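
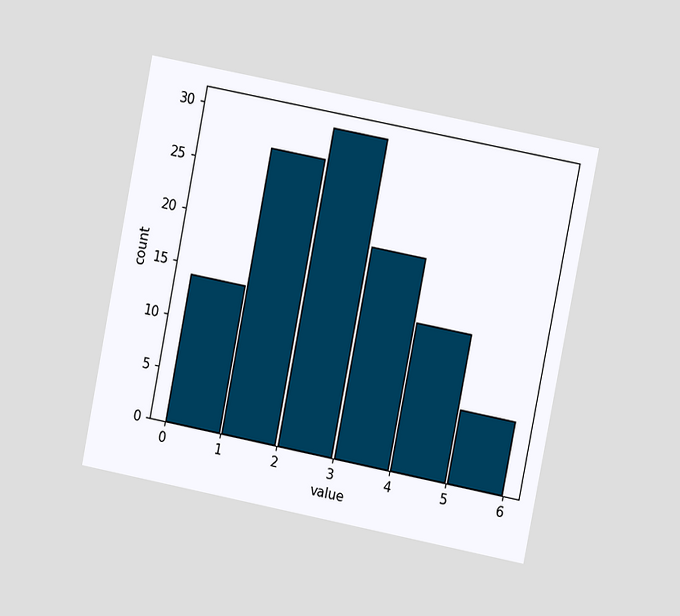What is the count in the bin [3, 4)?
The chart is tilted about 11° clockwise and viewed at a slight angle. The [3, 4) bin has height 20.

20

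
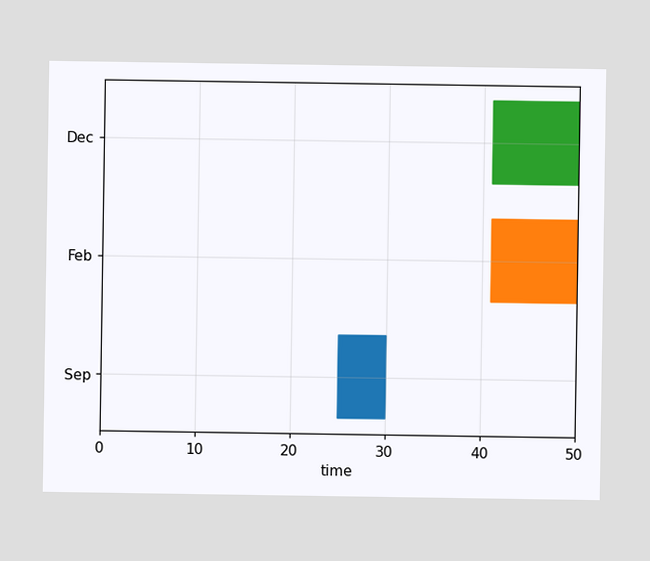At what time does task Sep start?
The Sep bar begins at t=25.

25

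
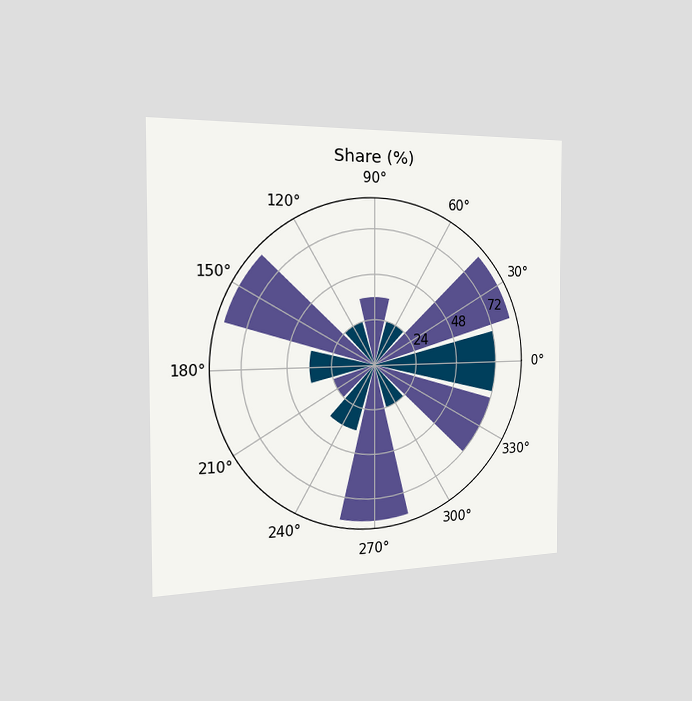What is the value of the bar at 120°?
24%

The chart is viewed slightly from the left. The bar at 120° reaches 24% on the radial axis.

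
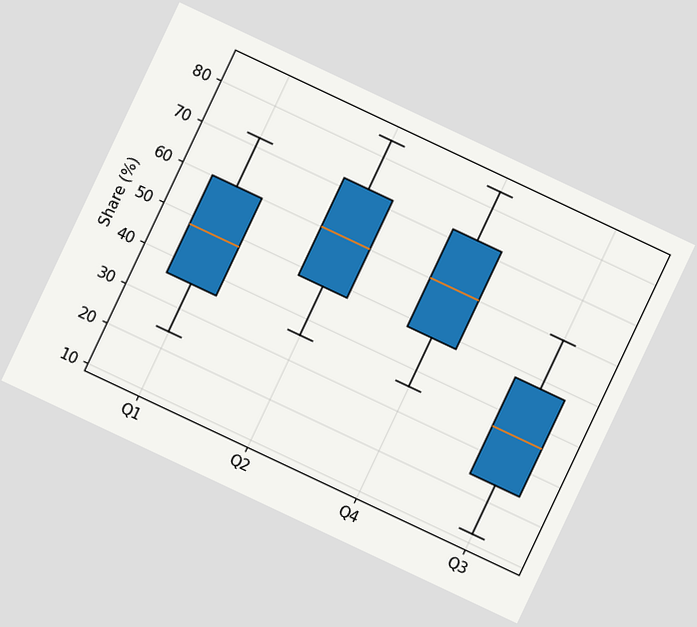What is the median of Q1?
The chart is tilted about 25° clockwise. The median line in the Q1 box sits at 48%.

48%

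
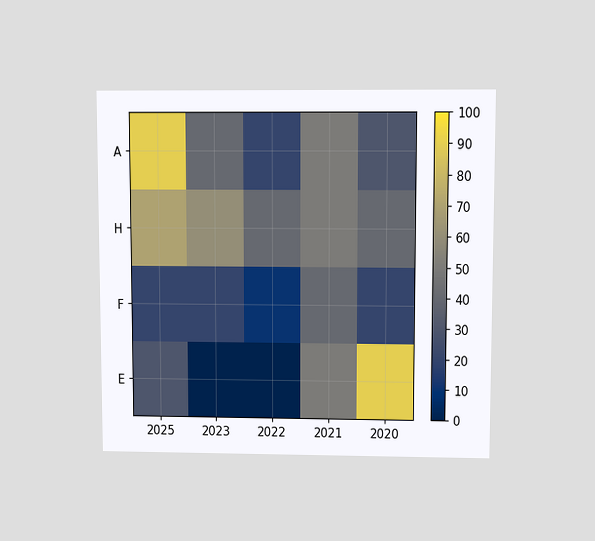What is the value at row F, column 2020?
20

The chart is viewed at a slight angle. Matching cell (F, 2020) against the colorbar gives 20.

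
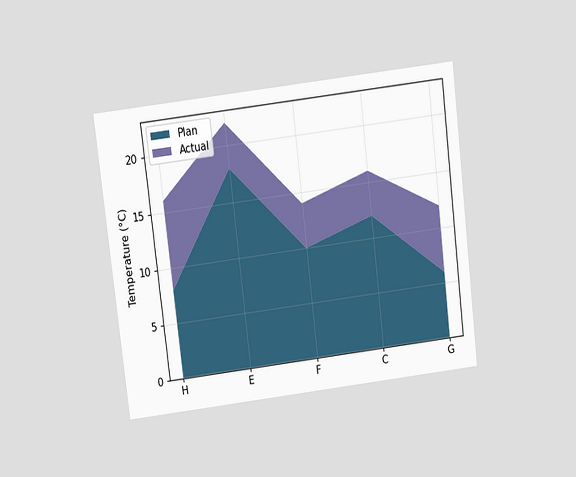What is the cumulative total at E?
The chart is tilted about 7° counter-clockwise and viewed slightly from above. The stacked total at E reaches 22°C.

22°C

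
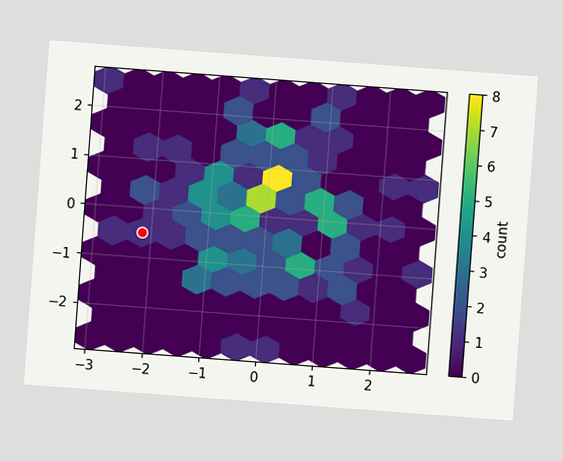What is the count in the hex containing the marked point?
1

The chart is tilted about 4° clockwise. The marked hex reads 1 on the colorbar.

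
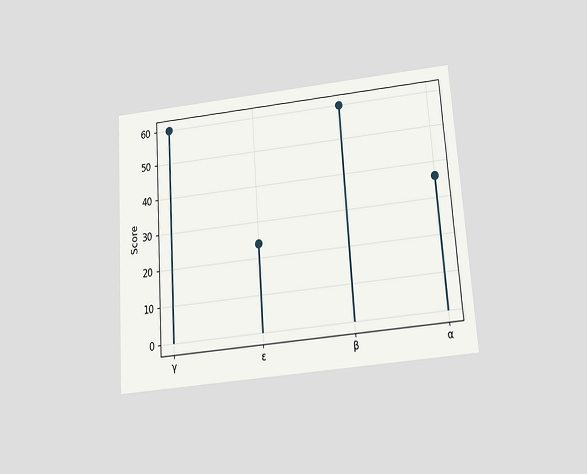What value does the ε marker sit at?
24

The chart is tilted about 4° counter-clockwise and viewed slightly from below. The ε marker sits at 24.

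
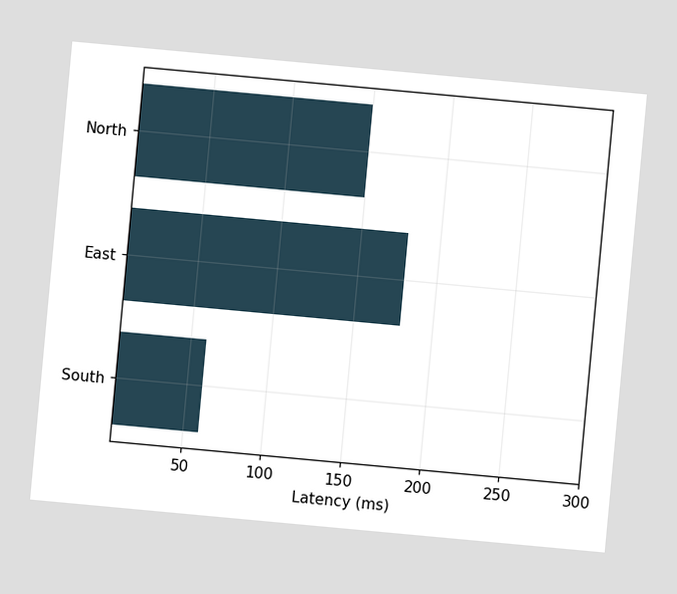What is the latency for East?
The chart is tilted about 5° clockwise. Reading along the chart's x-axis, the East bar reaches 180ms.

180ms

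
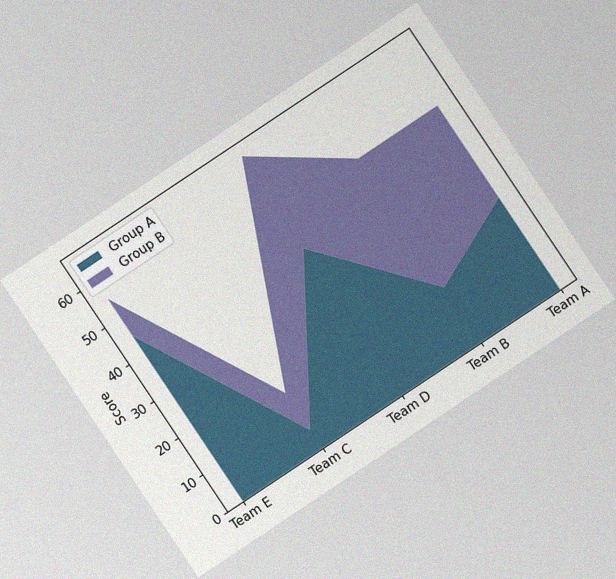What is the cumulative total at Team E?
The chart is tilted about 34° counter-clockwise, with some photo noise. The stacked total at Team E reaches 55.

55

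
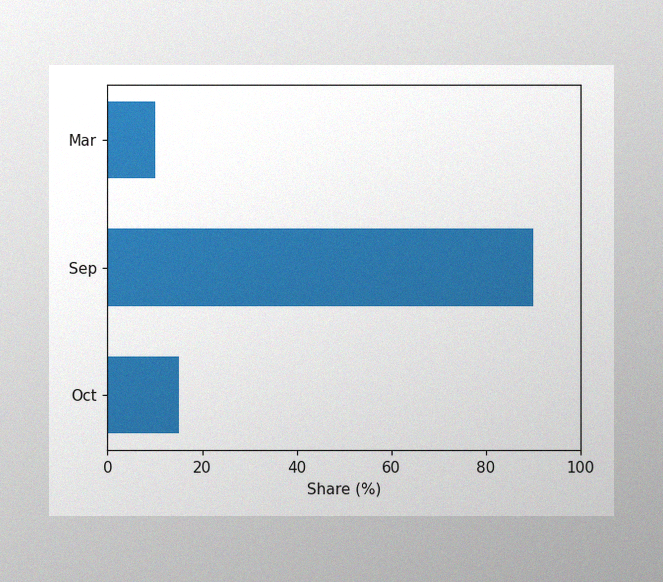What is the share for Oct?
The image has some photo noise and uneven lighting. Reading along the chart's x-axis, the Oct bar reaches 15%.

15%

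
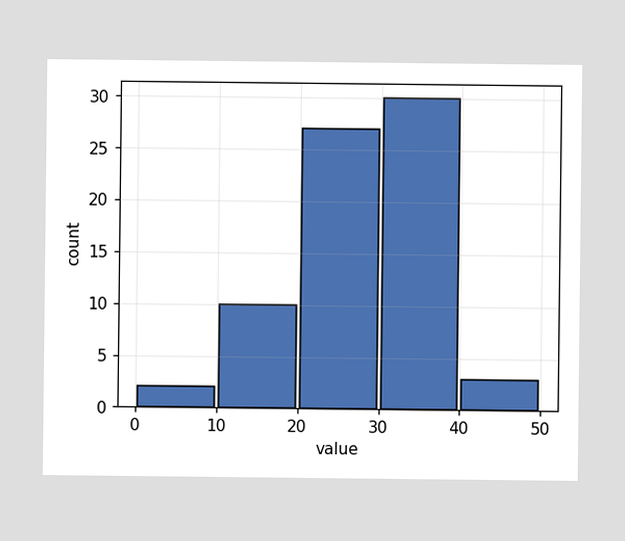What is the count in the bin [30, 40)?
30

The [30, 40) bin has height 30.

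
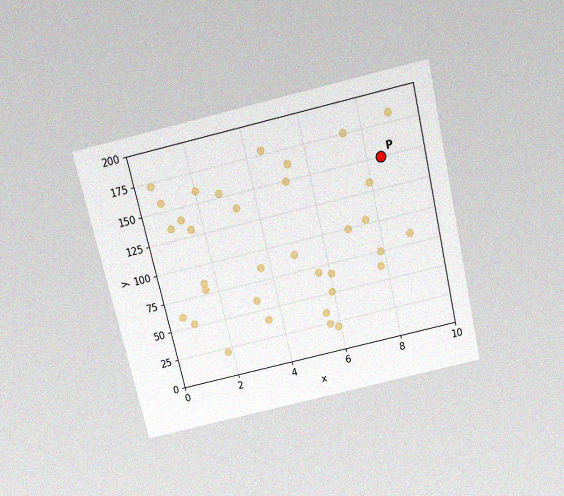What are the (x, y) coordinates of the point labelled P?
The chart is tilted about 13° counter-clockwise and viewed slightly from above, with some photo noise. Following the gridlines from P to each axis, P sits at (8.5, 150).

(8.5, 150)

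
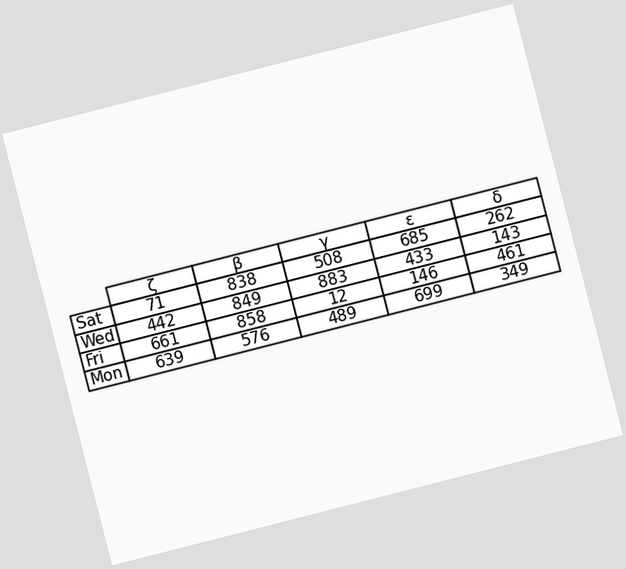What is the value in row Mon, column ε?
The chart is tilted about 14° counter-clockwise. The (Mon, ε) cell reads 699.

699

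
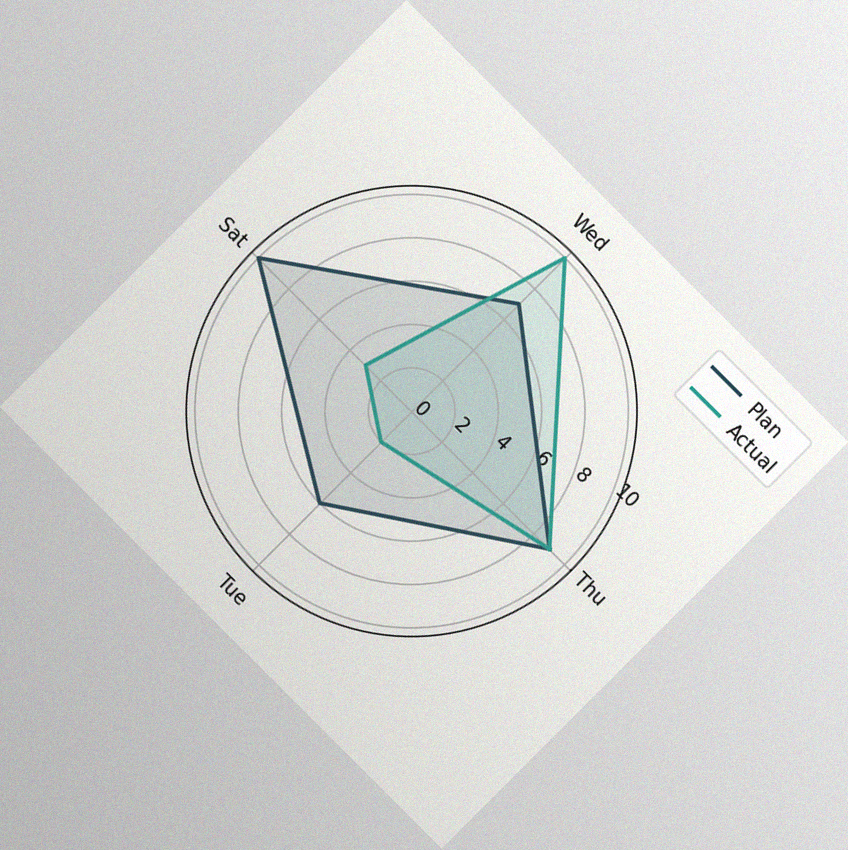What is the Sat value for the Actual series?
The chart is tilted about 45° clockwise, with some photo noise. On the Sat axis, Actual reaches 3.

3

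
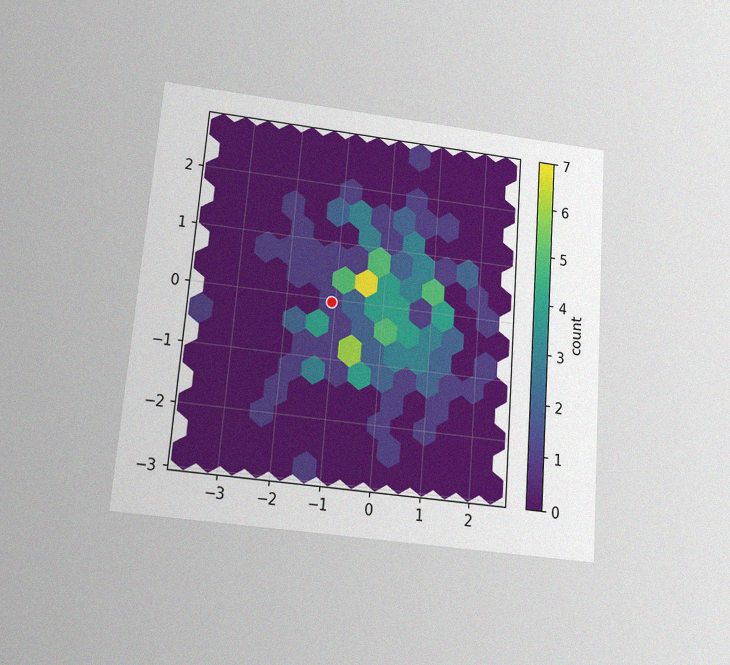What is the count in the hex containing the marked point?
The chart is tilted about 5° clockwise and viewed slightly from below, with some photo noise. The marked hex reads 1 on the colorbar.

1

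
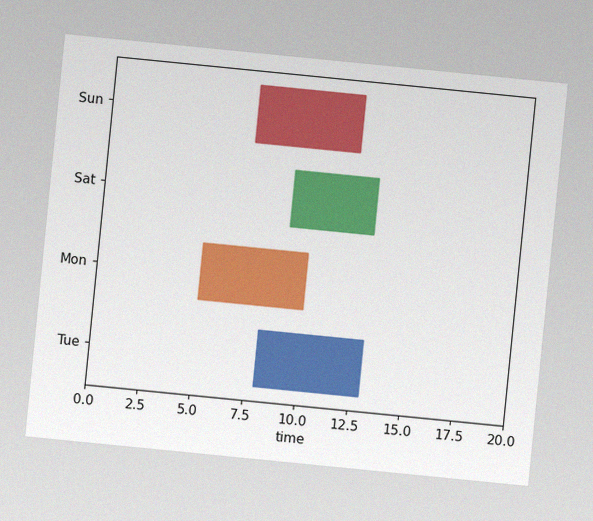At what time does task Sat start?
9

The chart is tilted about 6° clockwise, with some photo noise. The Sat bar begins at t=9.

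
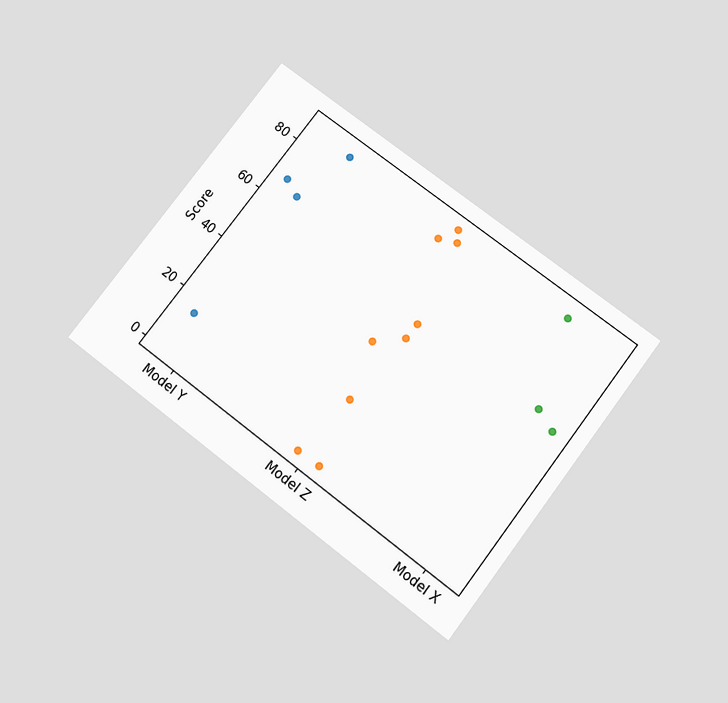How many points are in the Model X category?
The chart is tilted about 37° clockwise and viewed slightly from below. Counting the markers in the Model X column gives 3.

3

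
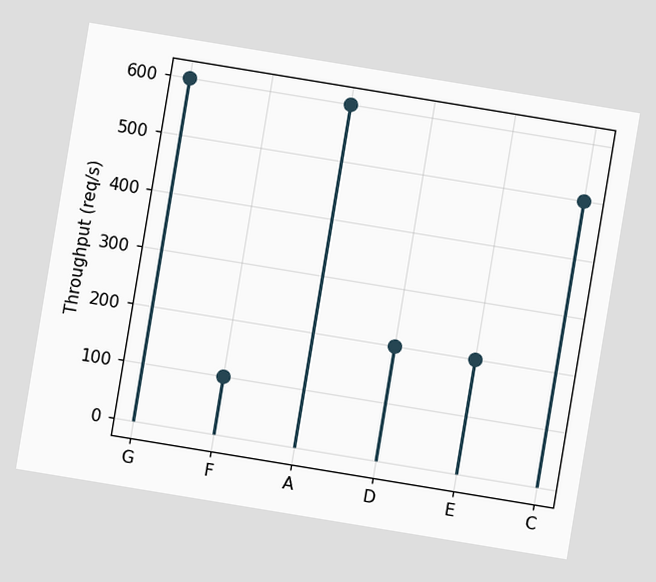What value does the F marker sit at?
The chart is tilted about 9° clockwise. The F marker sits at 100req/s.

100req/s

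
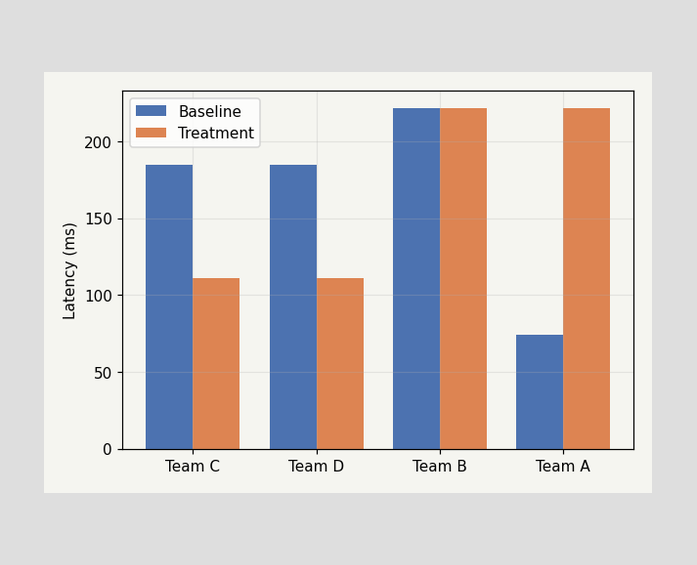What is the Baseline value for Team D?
185ms

The Baseline bar at Team D reaches 185ms on the y-axis.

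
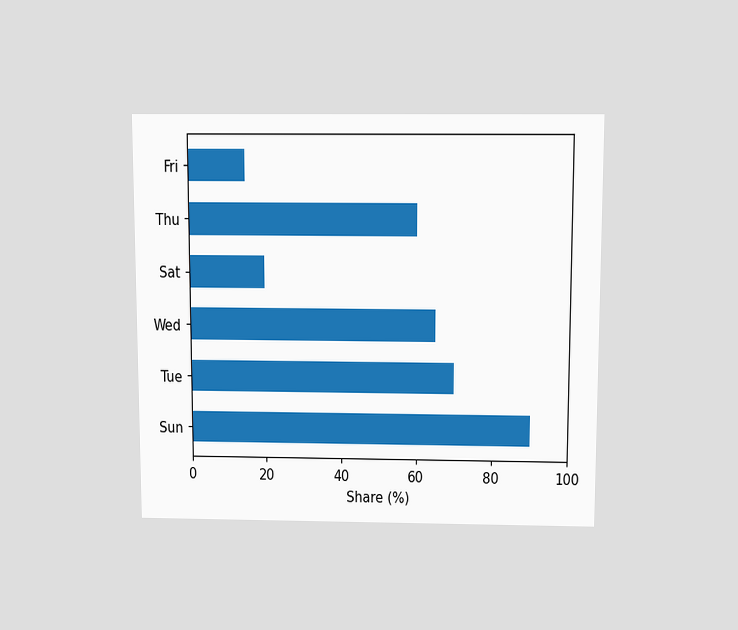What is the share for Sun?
The chart is viewed slightly from above. Reading along the chart's x-axis, the Sun bar reaches 90%.

90%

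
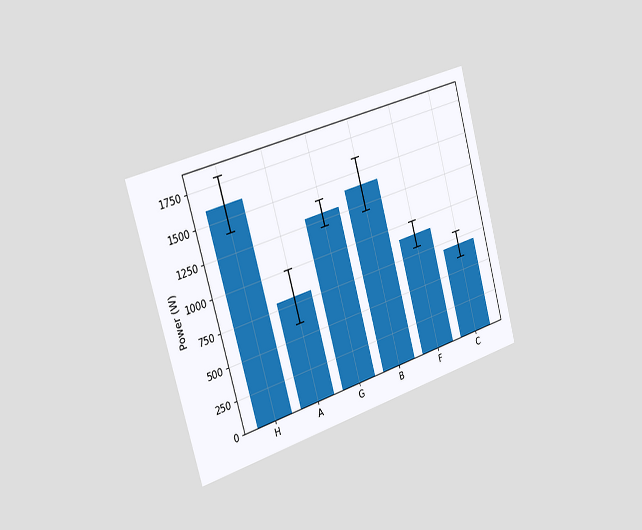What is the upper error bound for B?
The chart is tilted about 16° counter-clockwise and viewed slightly from the left. The B bar's upper whisker reaches 1600W.

1600W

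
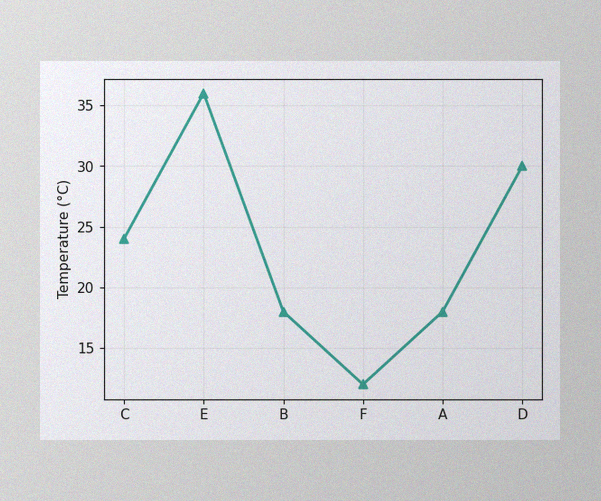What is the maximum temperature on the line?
The image has some photo noise and uneven lighting. The highest point is at E, and reading across to the y-axis gives 36°C.

36°C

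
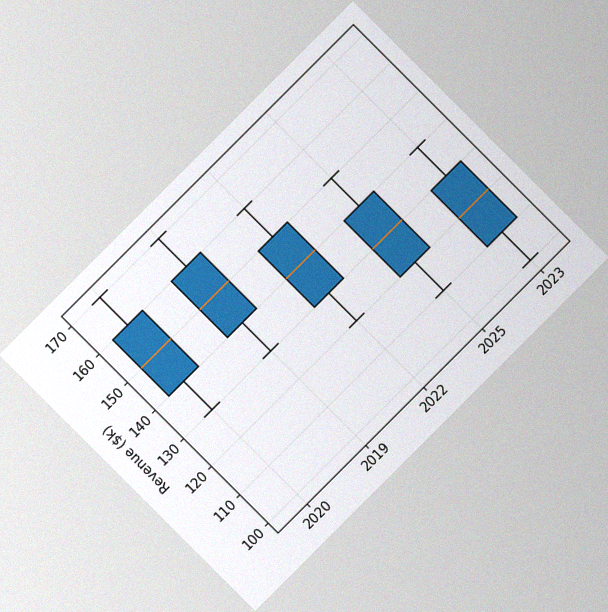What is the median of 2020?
$150k

The chart is tilted about 45° counter-clockwise, with some photo noise. The median line in the 2020 box sits at $150k.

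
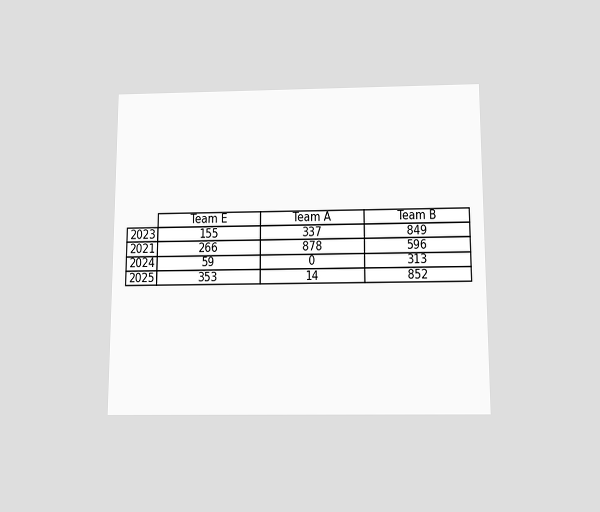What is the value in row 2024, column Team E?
59

The chart is viewed slightly from below. The (2024, Team E) cell reads 59.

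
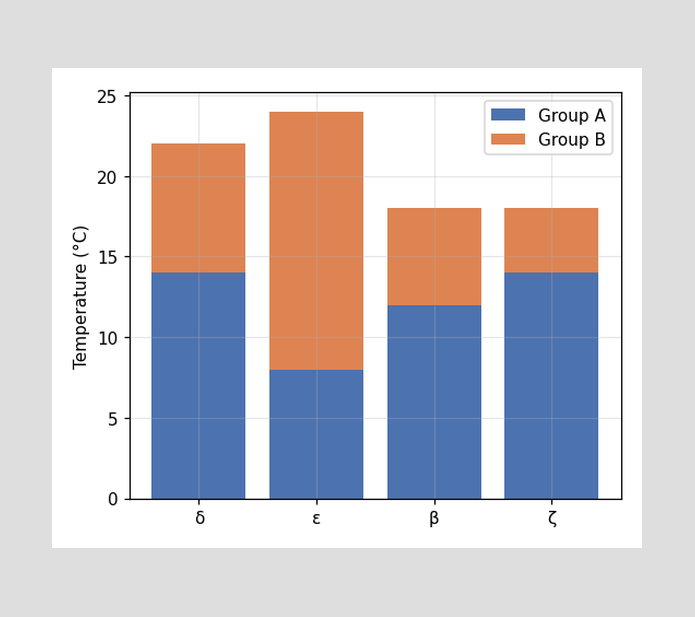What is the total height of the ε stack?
The ε stack's top reaches 24°C on the y-axis.

24°C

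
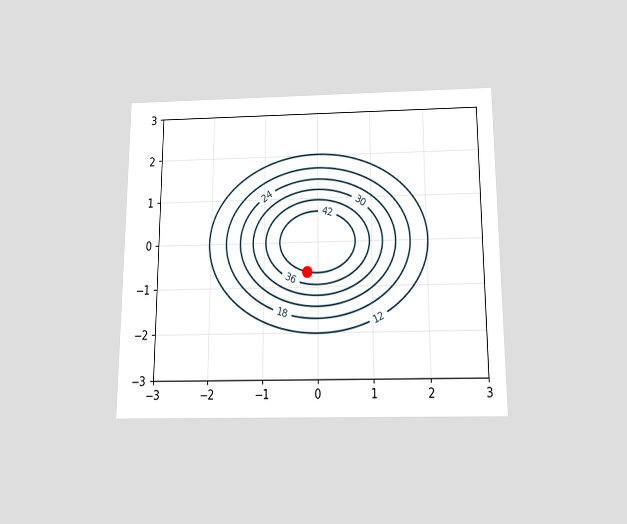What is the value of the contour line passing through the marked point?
The chart is viewed slightly from below. The marked point sits on the contour labelled 42.

42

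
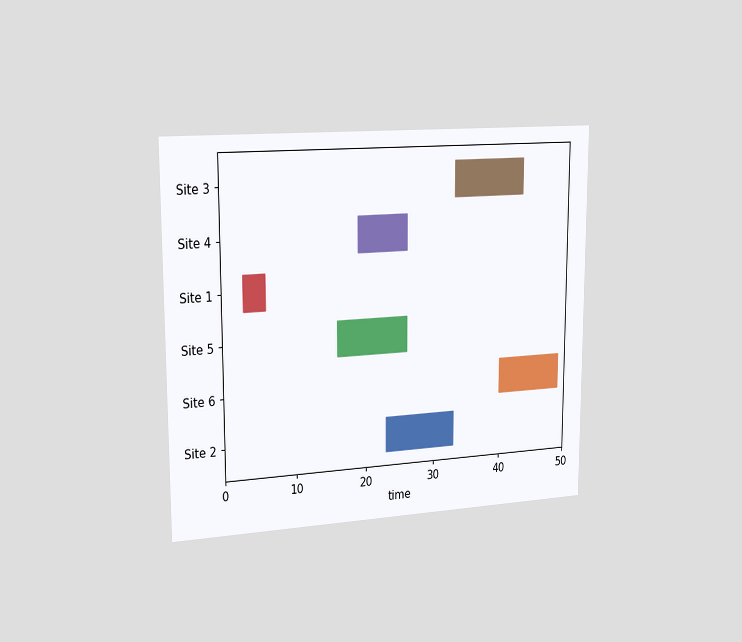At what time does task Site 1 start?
The chart is viewed slightly from the left. The Site 1 bar begins at t=3.

3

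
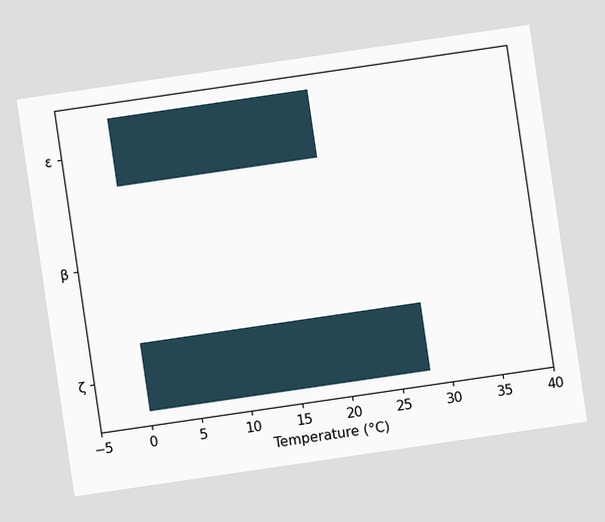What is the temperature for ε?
20°C

The chart is tilted about 8° counter-clockwise. Reading along the chart's x-axis, the ε bar reaches 20°C.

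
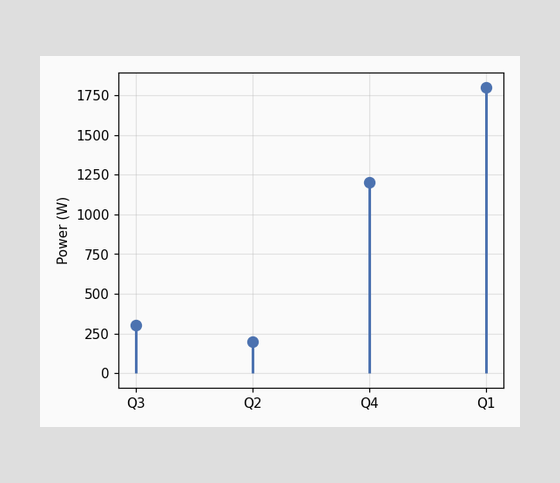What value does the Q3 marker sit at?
300W

The Q3 marker sits at 300W.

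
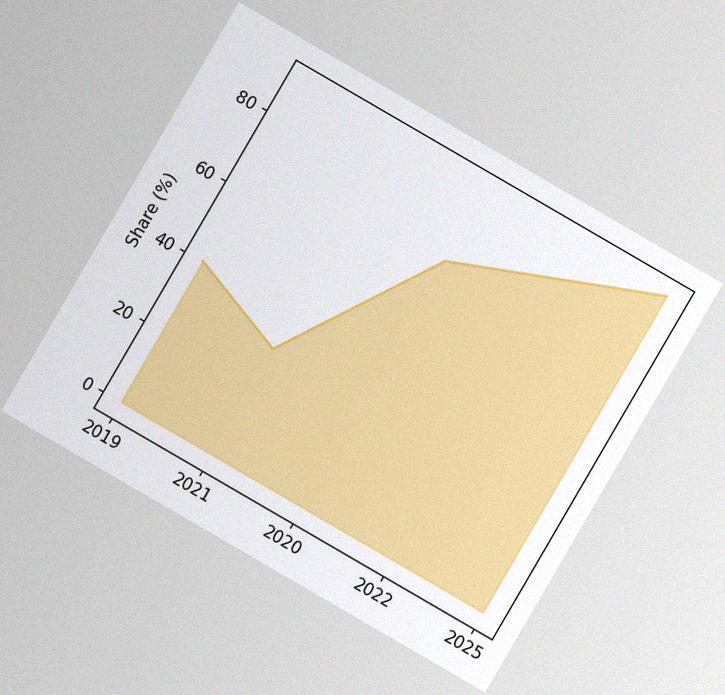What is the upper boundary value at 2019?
40%

The chart is tilted about 30° clockwise, with some photo noise. At 2019 the upper boundary is at 40%.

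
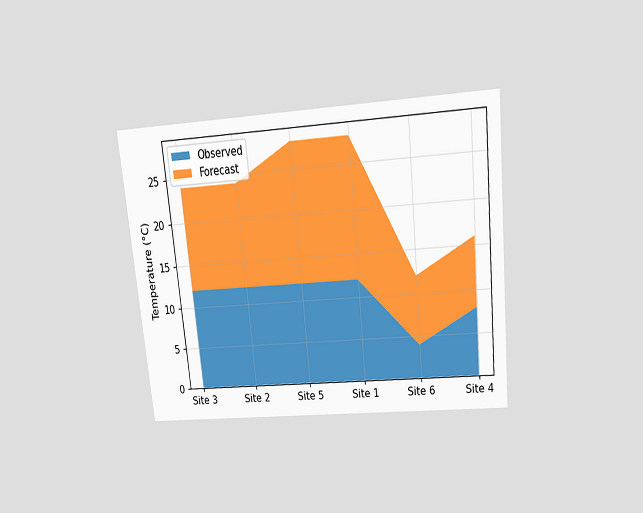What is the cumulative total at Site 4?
16°C

The chart is tilted about 6° counter-clockwise and viewed slightly from above. The stacked total at Site 4 reaches 16°C.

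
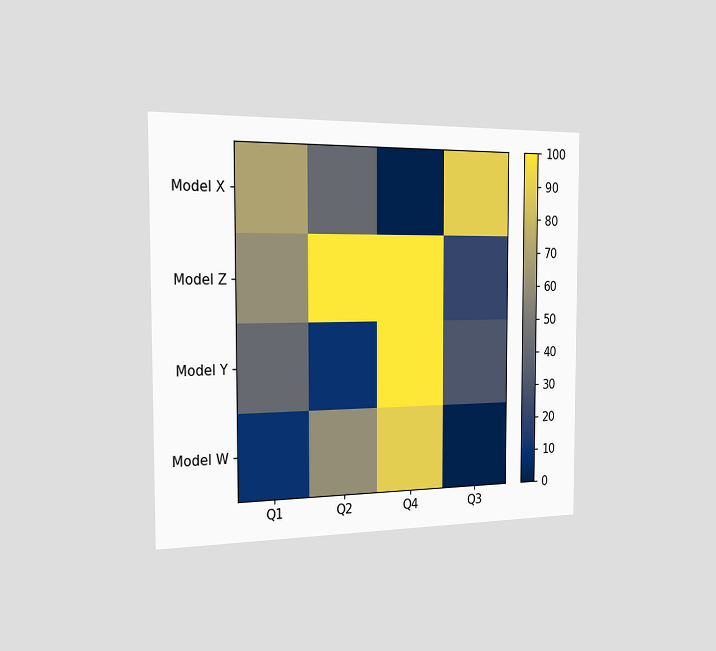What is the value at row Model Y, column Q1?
The chart is viewed slightly from the left. Matching cell (Model Y, Q1) against the colorbar gives 40.

40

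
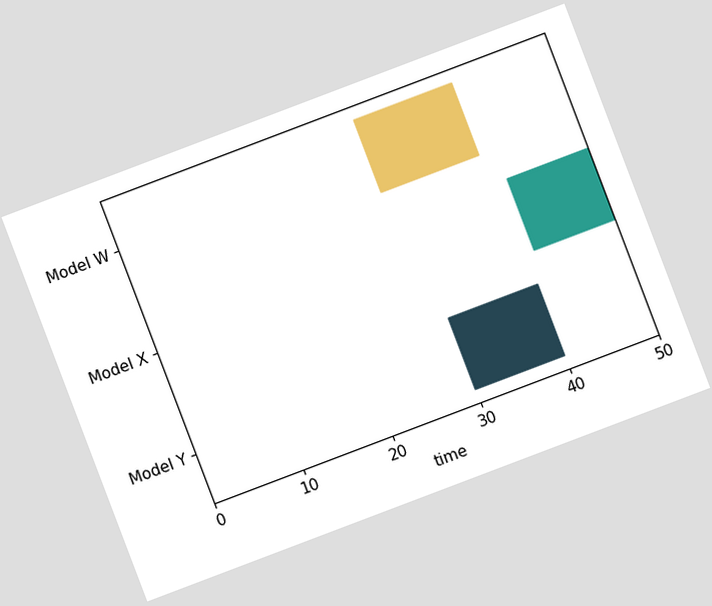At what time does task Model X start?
The chart is tilted about 21° counter-clockwise. The Model X bar begins at t=41.

41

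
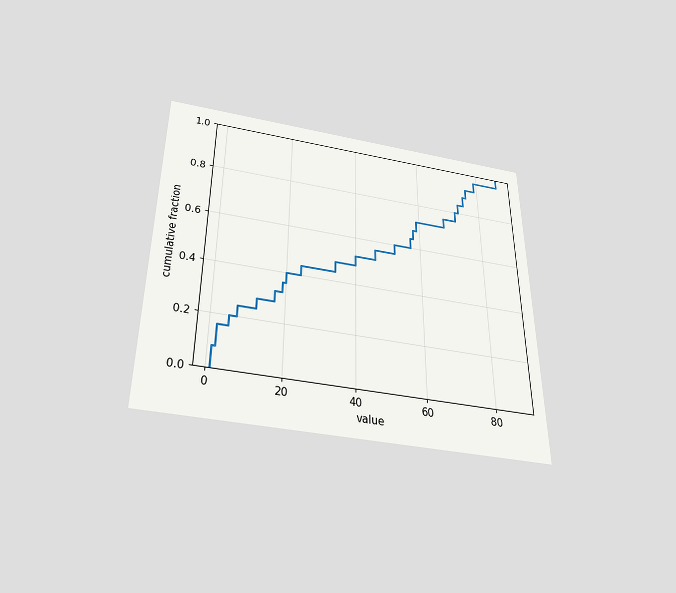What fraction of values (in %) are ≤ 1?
8%

The chart is viewed slightly from below. At x=1 the ECDF step is at 8%.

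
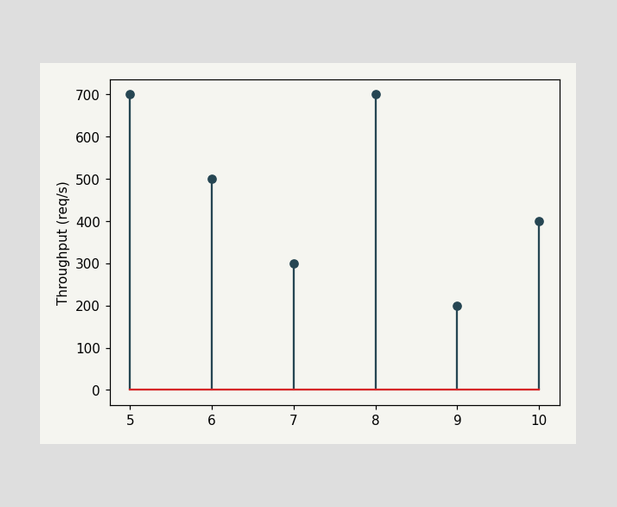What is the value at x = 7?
300req/s

The stem at x=7 reaches 300req/s.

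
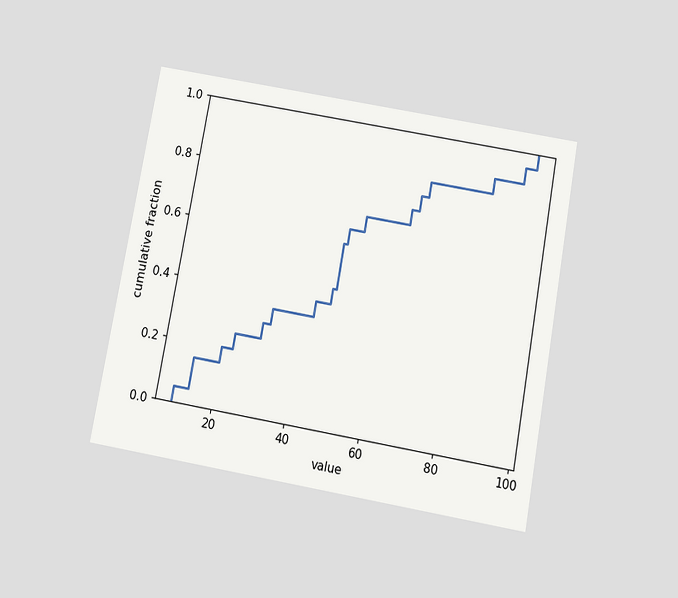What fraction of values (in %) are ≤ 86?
The chart is tilted about 10° clockwise and viewed slightly from below. At x=86 the ECDF step is at 90%.

90%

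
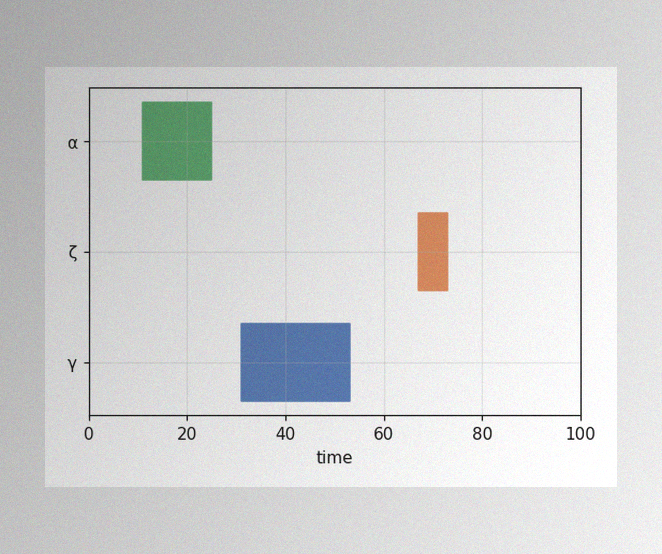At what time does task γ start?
The image has some photo noise and uneven lighting. The γ bar begins at t=31.

31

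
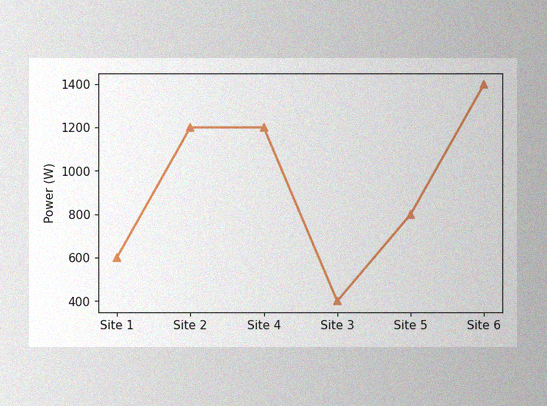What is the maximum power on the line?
The image has some photo noise and uneven lighting. The highest point is at Site 6, and reading across to the y-axis gives 1400W.

1400W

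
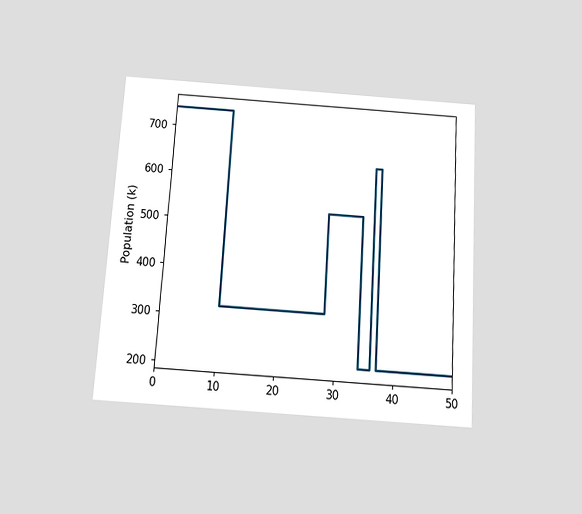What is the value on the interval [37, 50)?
212k

The chart is tilted about 4° clockwise and viewed slightly from below. On [37, 50) the step sits at 212k.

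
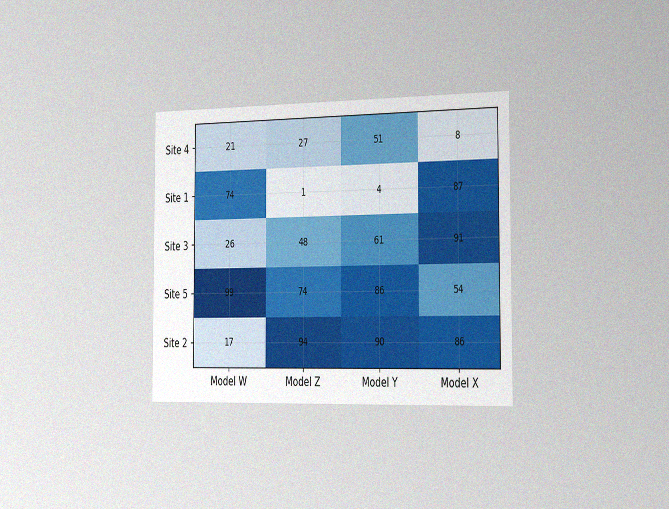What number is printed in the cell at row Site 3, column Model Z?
48

The chart is viewed slightly from the right, with some photo noise. The (Site 3, Model Z) cell reads 48.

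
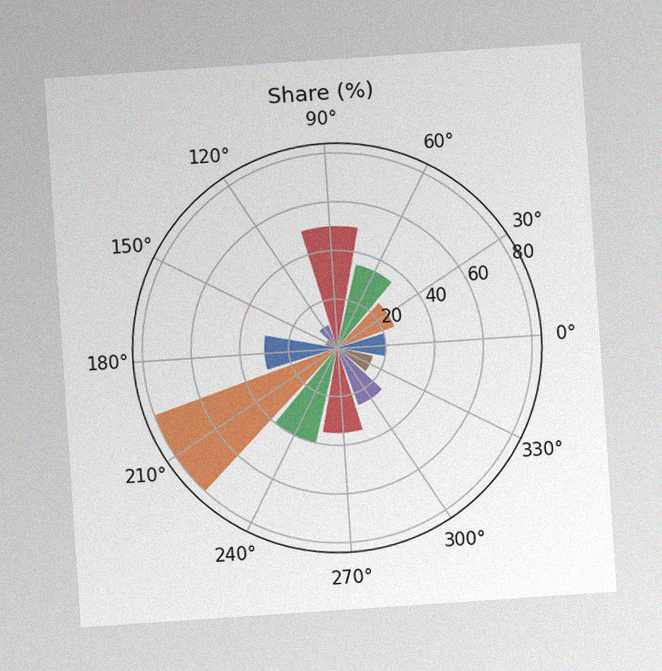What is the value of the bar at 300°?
25%

The chart is tilted about 4° counter-clockwise, with some photo noise. The bar at 300° reaches 25% on the radial axis.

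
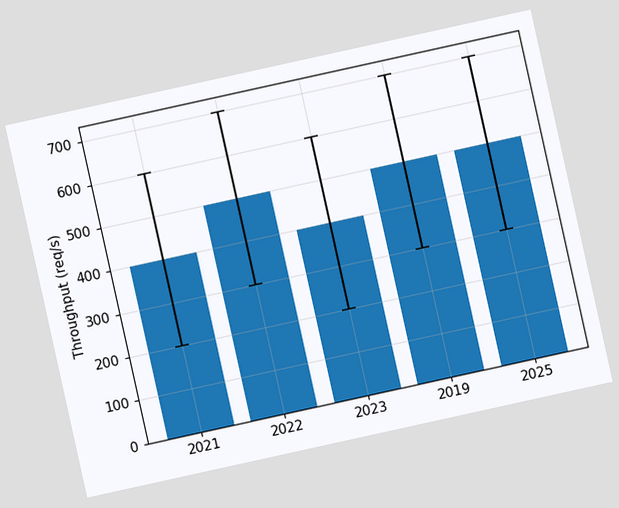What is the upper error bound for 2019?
700req/s

The chart is tilted about 12° counter-clockwise. The 2019 bar's upper whisker reaches 700req/s.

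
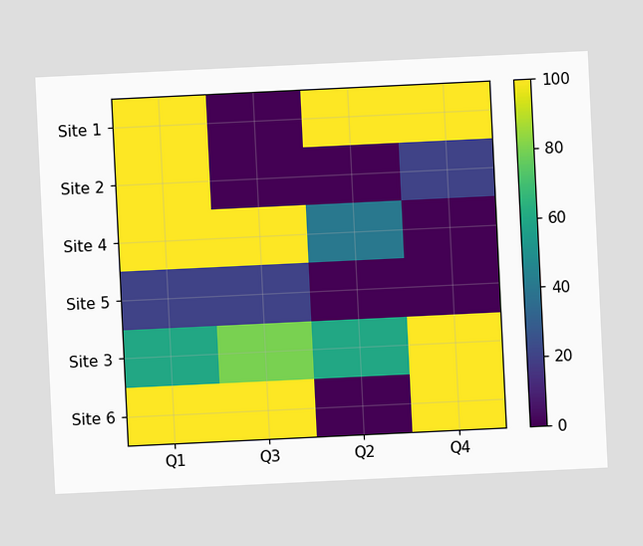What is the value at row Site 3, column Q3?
80

The chart is tilted about 3° counter-clockwise. Matching cell (Site 3, Q3) against the colorbar gives 80.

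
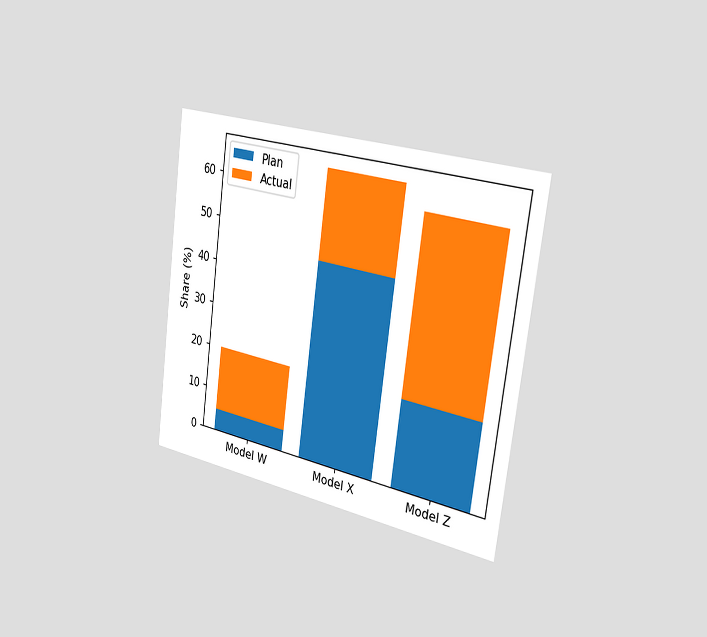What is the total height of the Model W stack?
The chart is tilted about 7° clockwise and viewed slightly from the right. The Model W stack's top reaches 20% on the y-axis.

20%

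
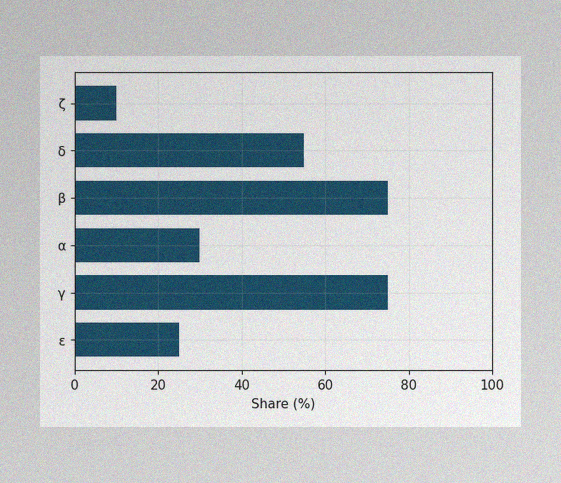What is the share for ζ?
The image has some photo noise and uneven lighting. Reading along the chart's x-axis, the ζ bar reaches 10%.

10%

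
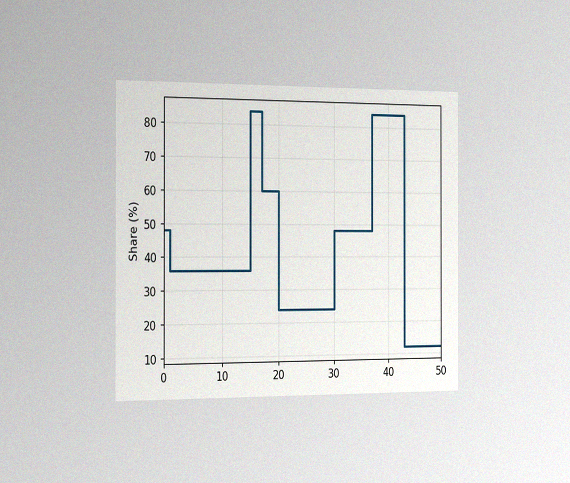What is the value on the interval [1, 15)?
36%

The chart is viewed slightly from the left, with some photo noise. On [1, 15) the step sits at 36%.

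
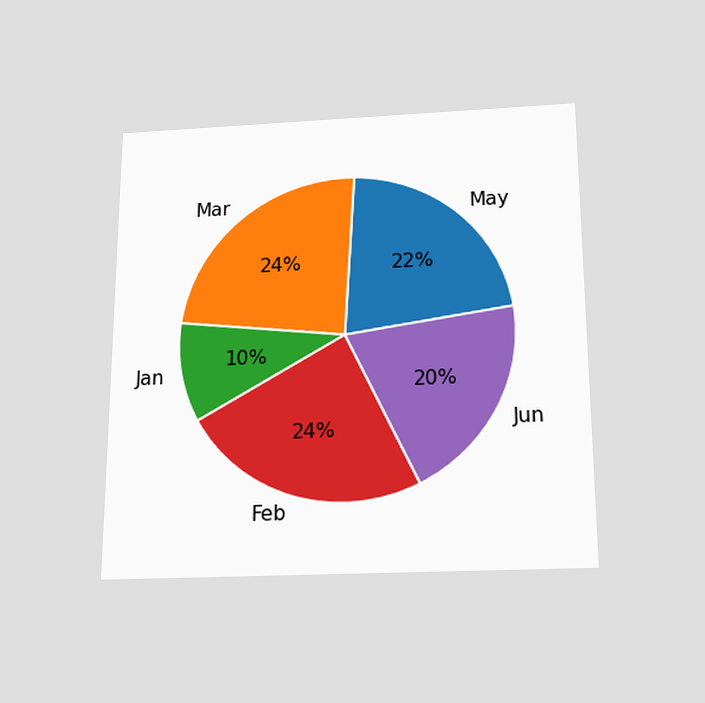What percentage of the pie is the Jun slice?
20%

The chart is viewed slightly from below. The Jun slice takes up 20% of the pie.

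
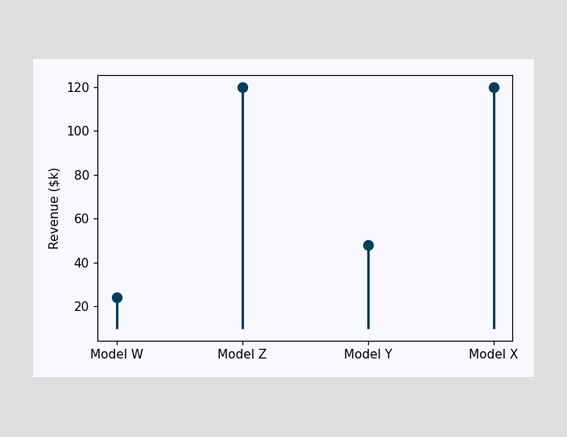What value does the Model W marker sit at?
$24k

The Model W marker sits at $24k.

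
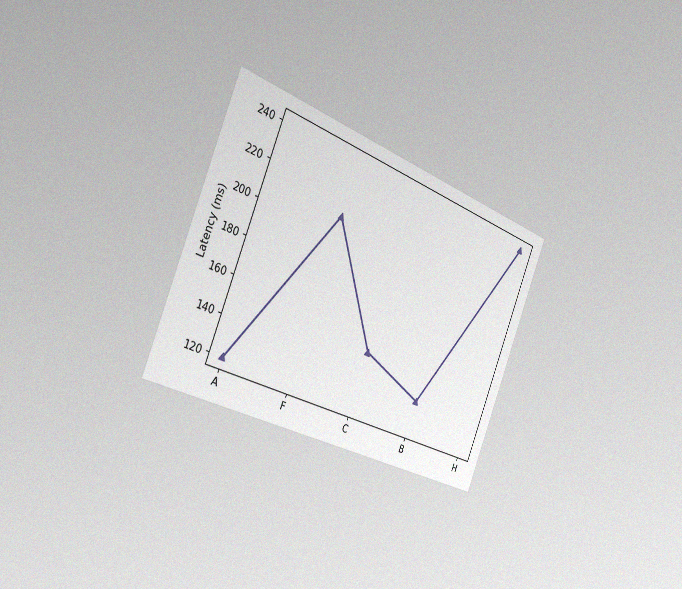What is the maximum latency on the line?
240ms

The chart is tilted about 22° clockwise and viewed slightly from the left, with some photo noise. The highest point is at H, and reading across to the y-axis gives 240ms.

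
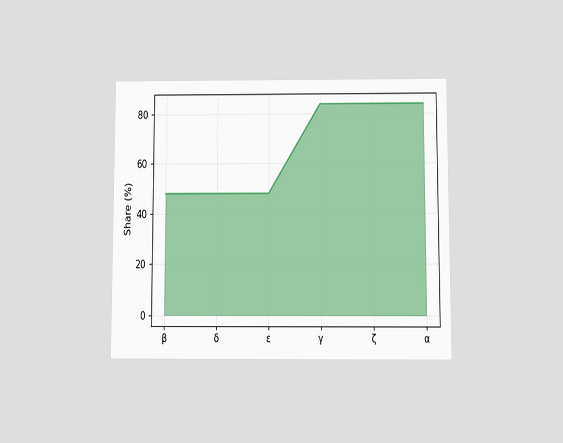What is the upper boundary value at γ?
84%

The chart is viewed slightly from below. At γ the upper boundary is at 84%.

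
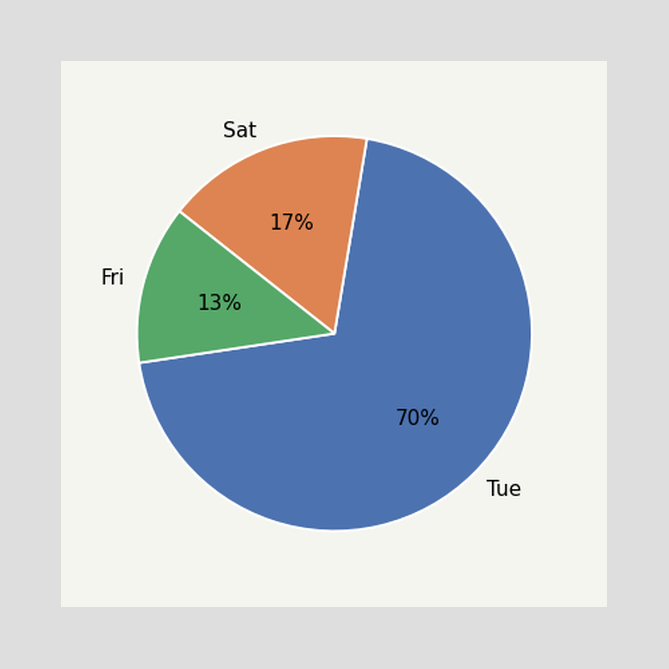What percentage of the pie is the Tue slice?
70%

The Tue slice takes up 70% of the pie.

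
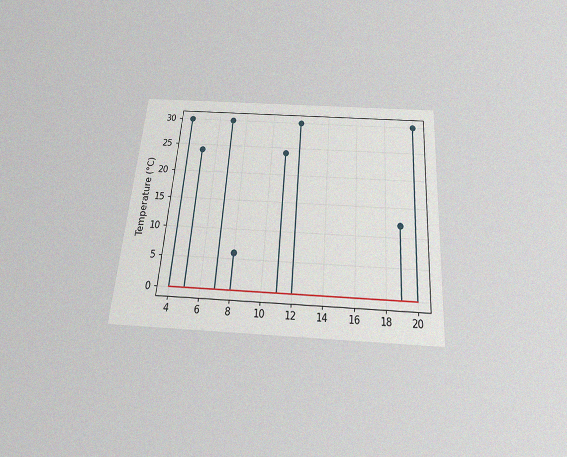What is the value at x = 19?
12°C

The chart is tilted about 4° clockwise and viewed slightly from below, with some photo noise. The stem at x=19 reaches 12°C.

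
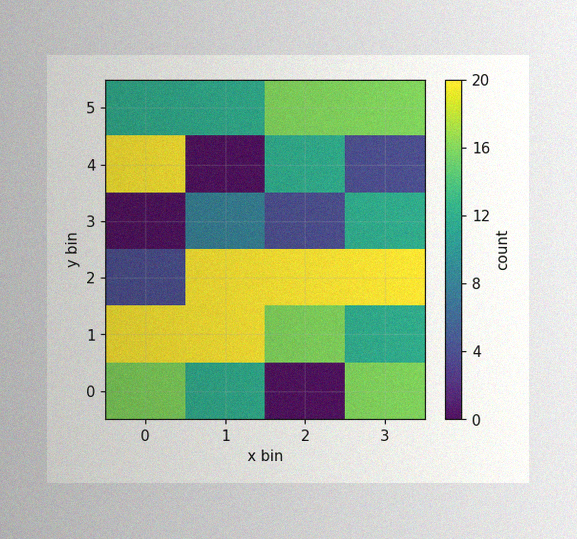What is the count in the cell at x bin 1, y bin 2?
20

The image has some photo noise and uneven lighting. Matching the cell (1, 2) against the colorbar gives 20.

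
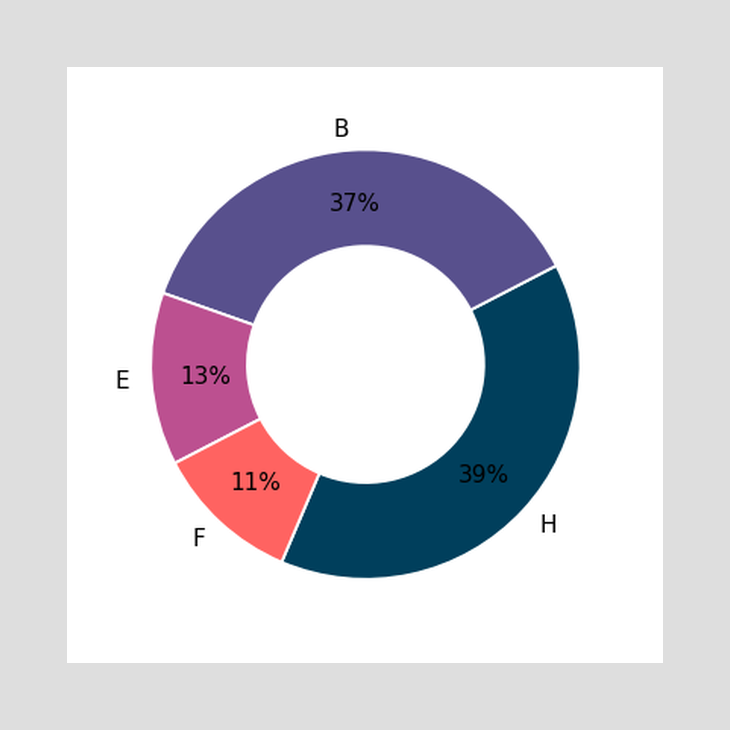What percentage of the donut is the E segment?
13%

The E segment takes up 13% of the ring.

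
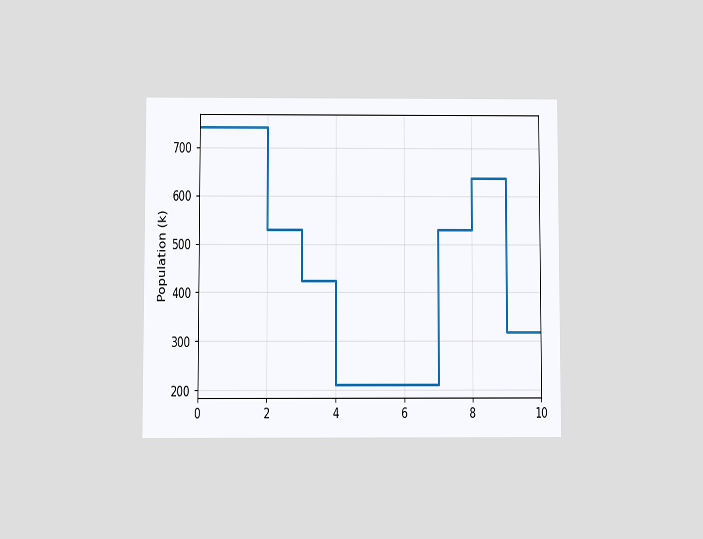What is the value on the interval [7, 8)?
The chart is viewed at a slight angle. On [7, 8) the step sits at 530k.

530k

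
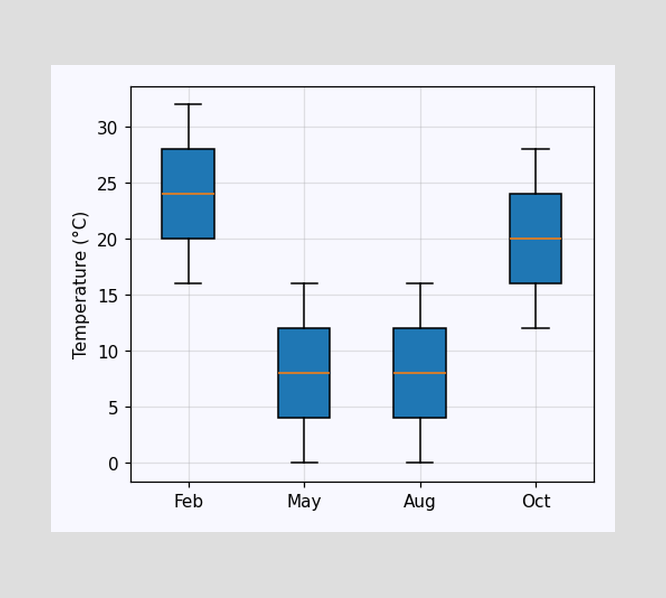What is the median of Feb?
24°C

The median line in the Feb box sits at 24°C.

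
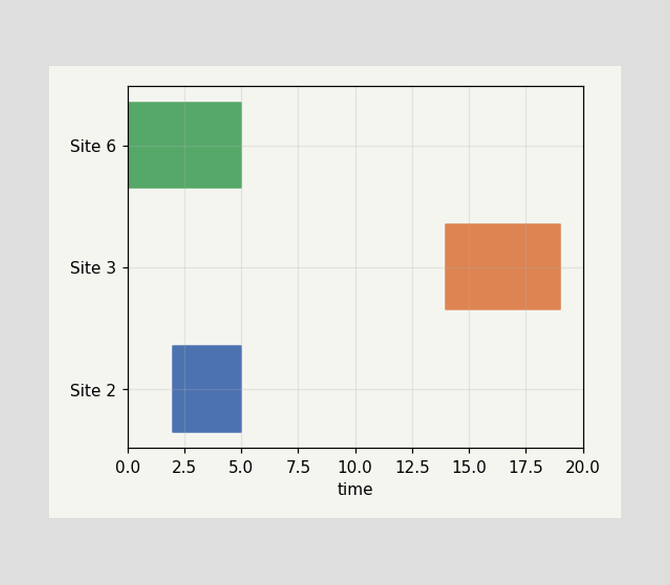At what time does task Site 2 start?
The Site 2 bar begins at t=2.

2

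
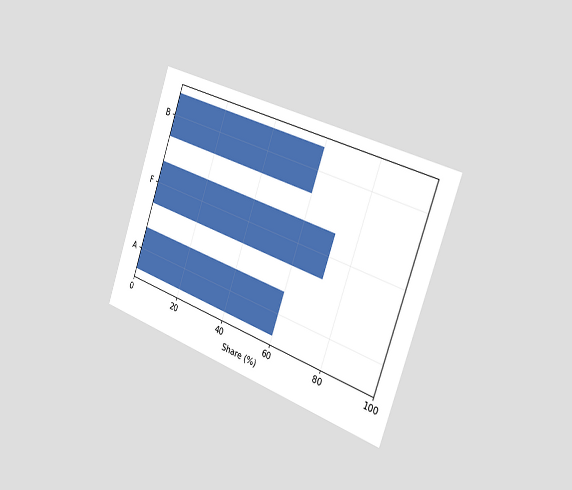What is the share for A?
60%

The chart is tilted about 19° clockwise and viewed slightly from the right. Reading along the chart's x-axis, the A bar reaches 60%.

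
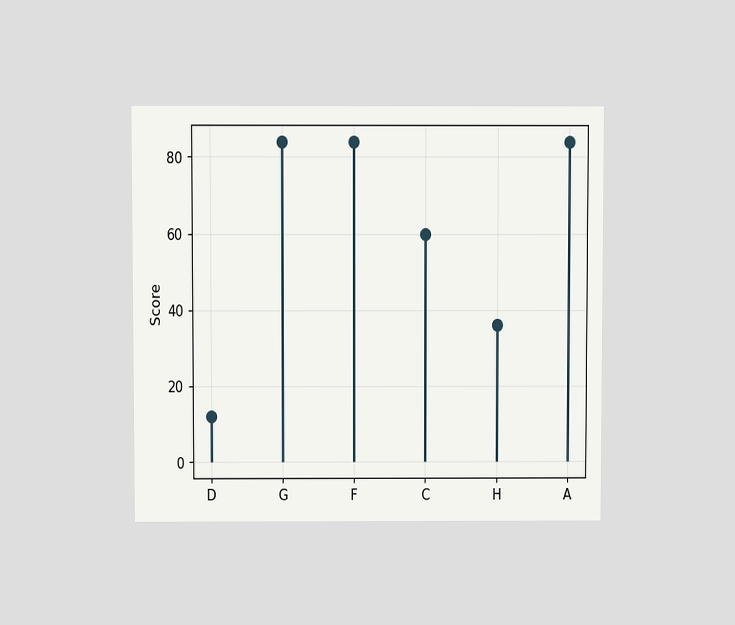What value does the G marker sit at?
84

The chart is viewed slightly from above. The G marker sits at 84.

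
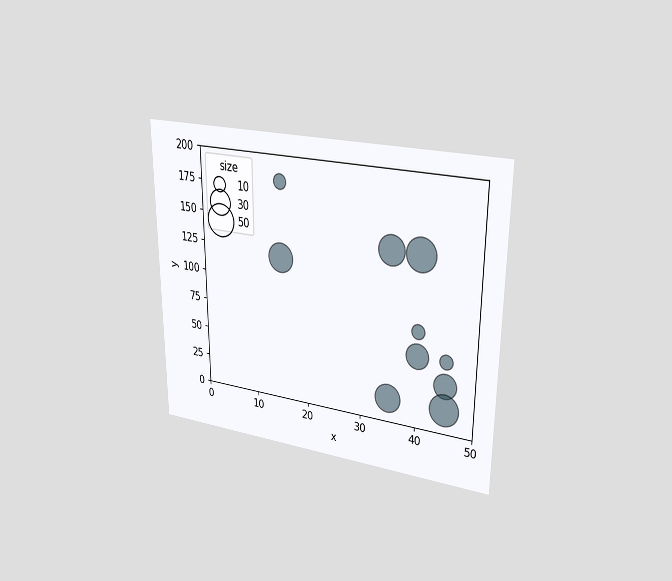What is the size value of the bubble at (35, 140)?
The chart is viewed at a slight angle. Matching the bubble at (35, 140) against the size legend gives 40.

40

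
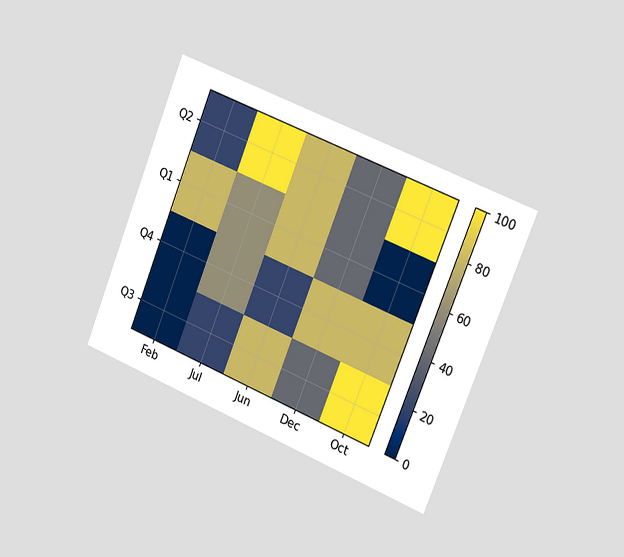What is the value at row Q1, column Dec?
The chart is tilted about 22° clockwise and viewed slightly from the right. Matching cell (Q1, Dec) against the colorbar gives 40.

40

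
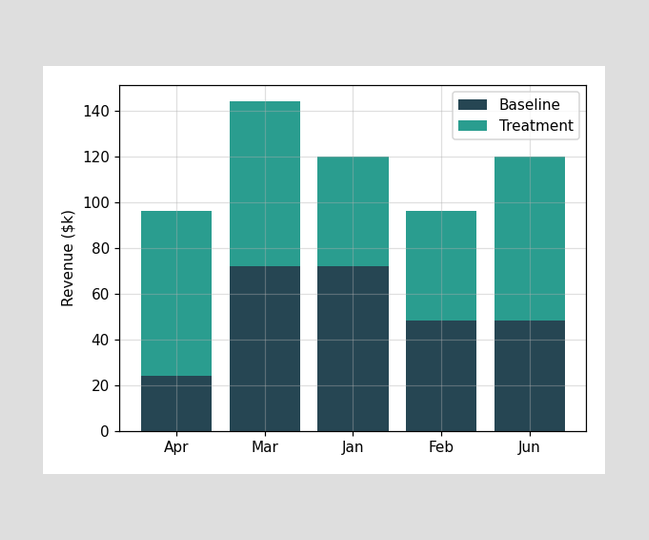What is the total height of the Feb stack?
The Feb stack's top reaches $96k on the y-axis.

$96k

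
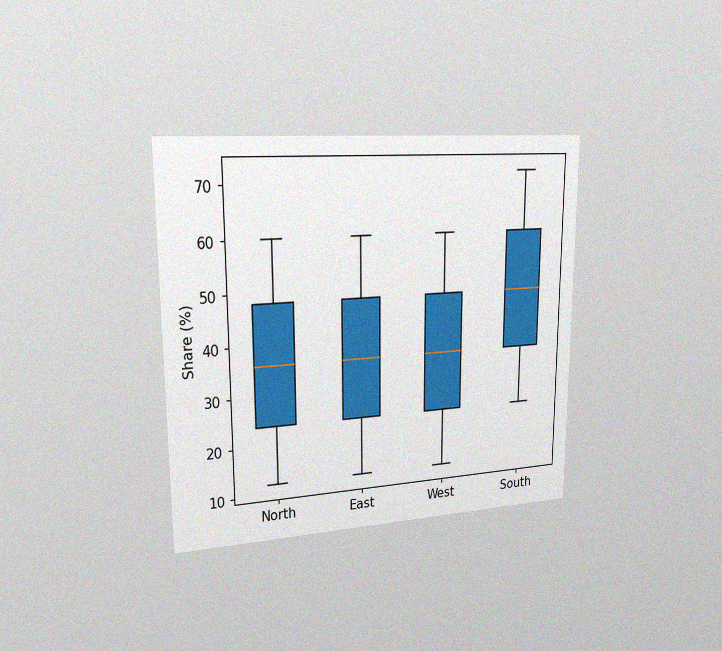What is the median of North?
36%

The chart is viewed slightly from the left, with some photo noise. The median line in the North box sits at 36%.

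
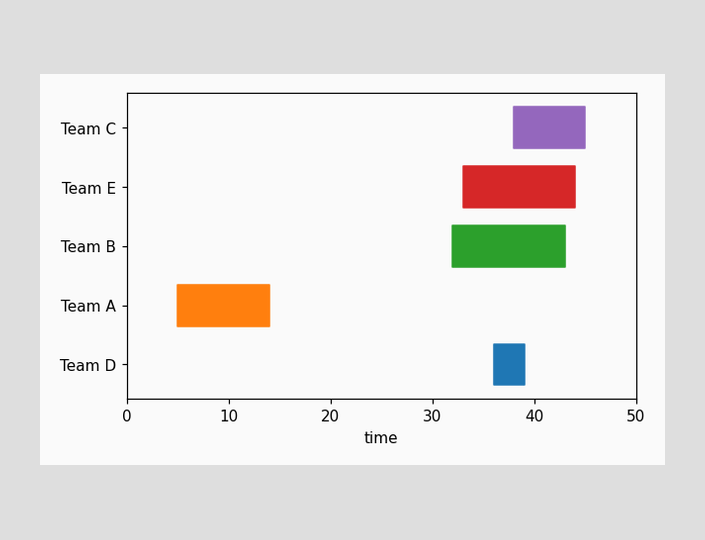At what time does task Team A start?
5

The Team A bar begins at t=5.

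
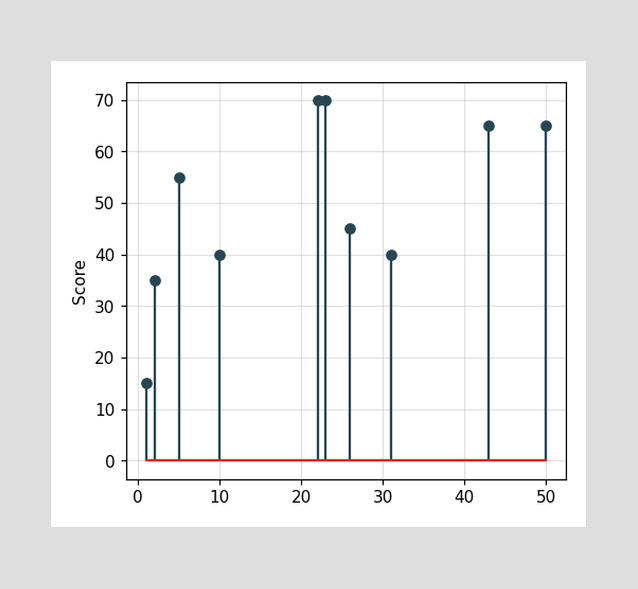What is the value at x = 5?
55

The stem at x=5 reaches 55.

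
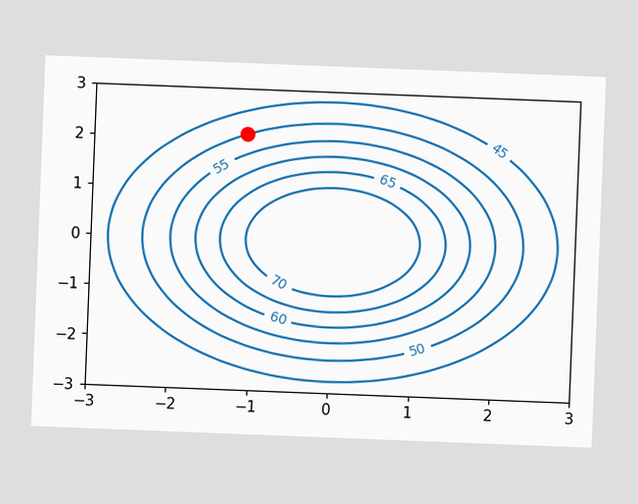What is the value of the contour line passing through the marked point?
The chart is tilted about 2° clockwise. The marked point sits on the contour labelled 50.

50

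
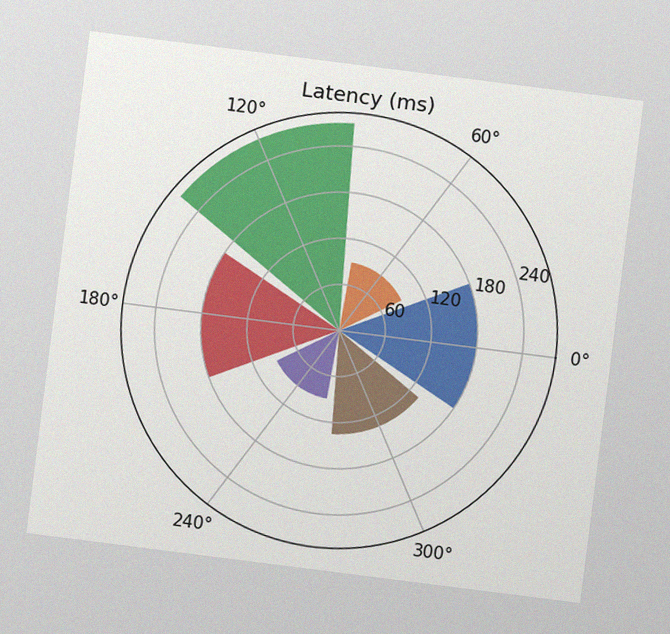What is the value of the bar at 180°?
The chart is tilted about 7° clockwise, with some photo noise. The bar at 180° reaches 180ms on the radial axis.

180ms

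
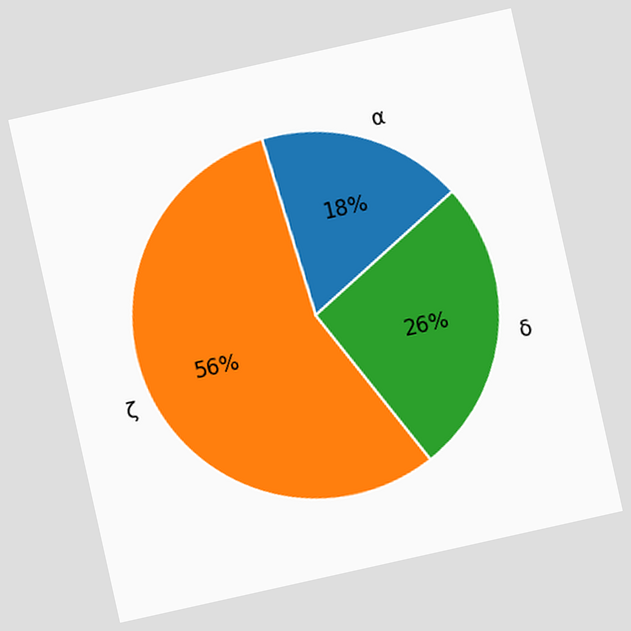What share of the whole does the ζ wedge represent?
56%

The chart is tilted about 13° counter-clockwise. The ζ slice takes up 56% of the pie.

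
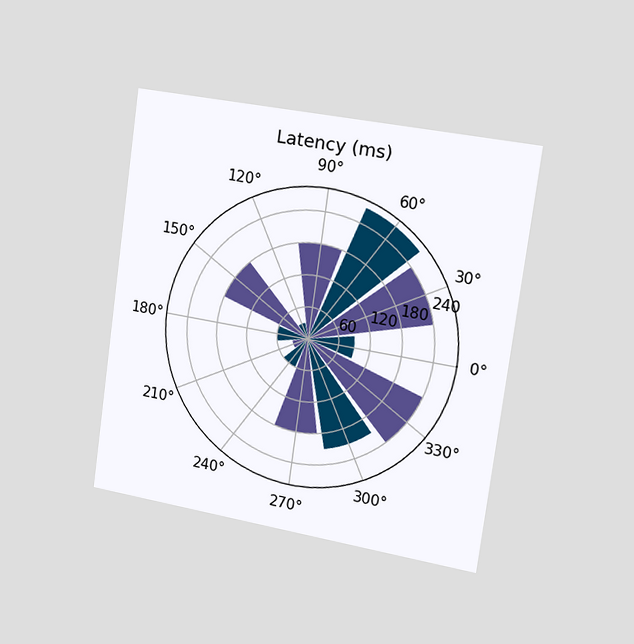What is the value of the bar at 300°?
The chart is tilted about 8° clockwise and viewed slightly from the right. The bar at 300° reaches 210ms on the radial axis.

210ms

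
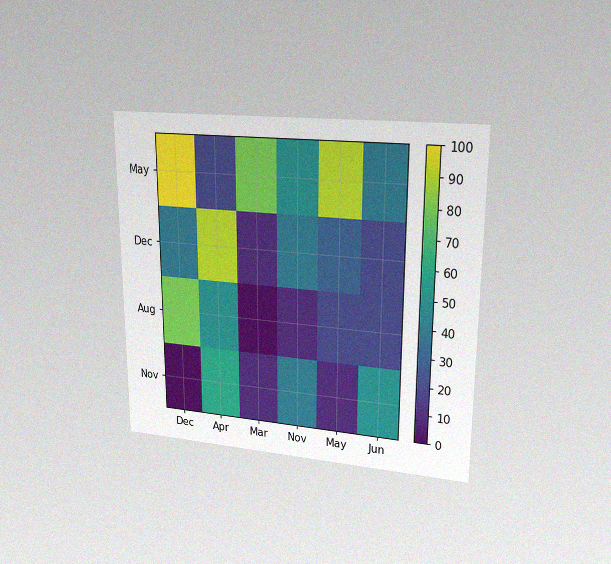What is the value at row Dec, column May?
30

The chart is viewed at a slight angle, with some photo noise. Matching cell (Dec, May) against the colorbar gives 30.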